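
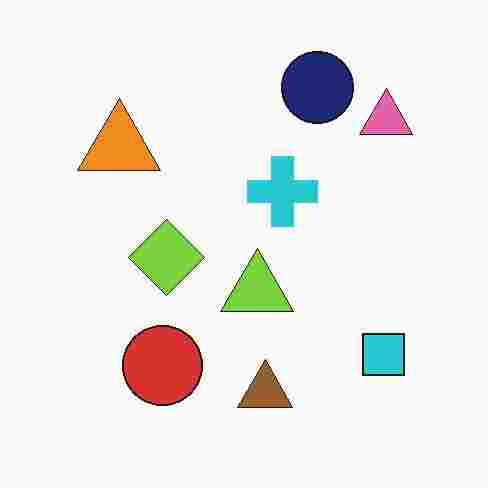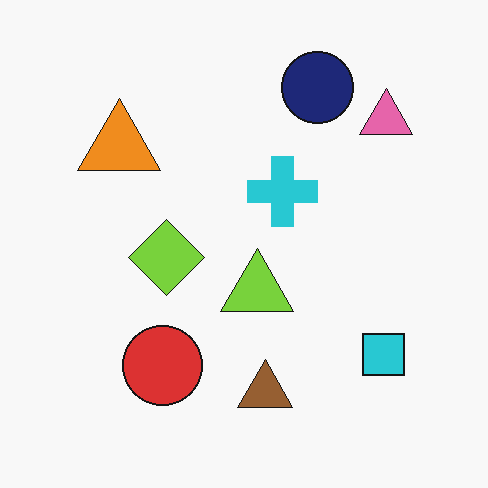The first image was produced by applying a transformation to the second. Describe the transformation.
The image was degraded with heavy JPEG compression.

Blocky 8×8 compression artifacts appear around shape edges and the flat background shows ringing — characteristic JPEG degradation.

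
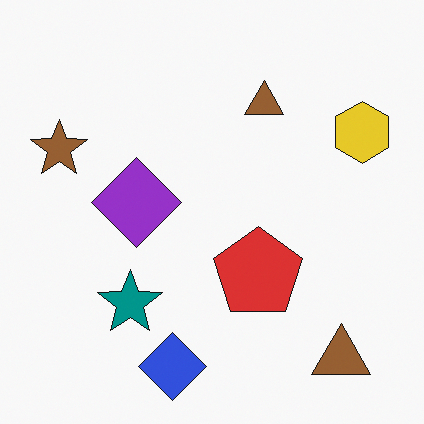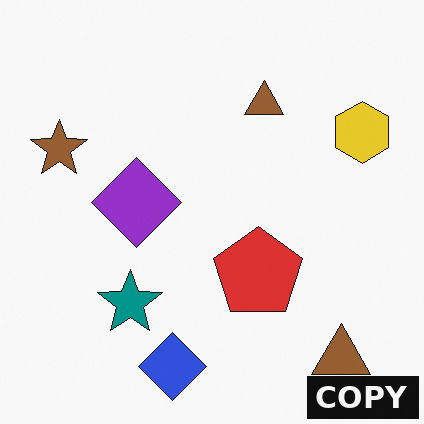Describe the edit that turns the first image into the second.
This is the original image watermarked with the text "COPY" in the lower-right corner.

A dark label reading "COPY" appears in the lower-right corner.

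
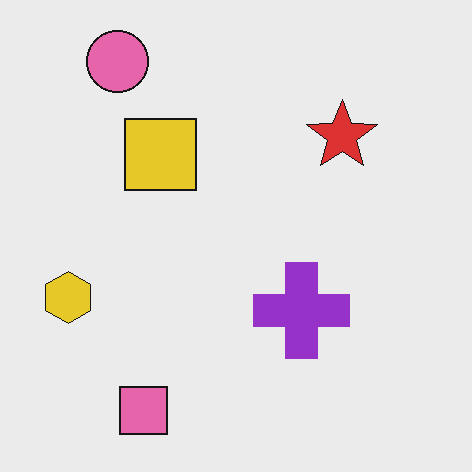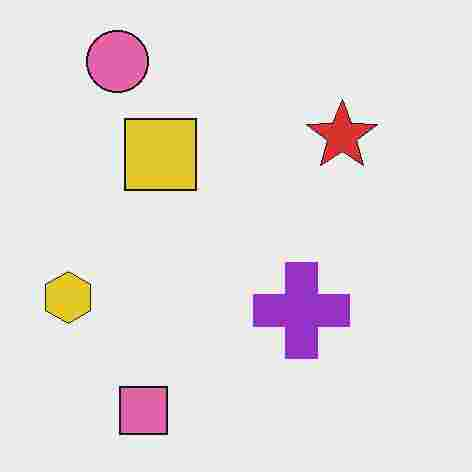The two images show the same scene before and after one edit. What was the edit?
It was heavily JPEG-compressed with obvious blocking artifacts.

Blocky 8×8 compression artifacts appear around shape edges and the flat background shows ringing — characteristic JPEG degradation.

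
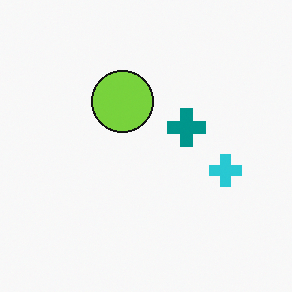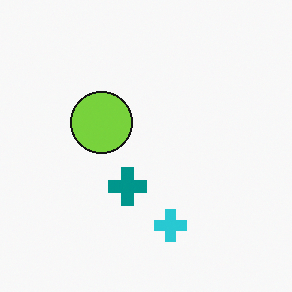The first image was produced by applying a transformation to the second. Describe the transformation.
It was transposed (reflected across the top-left ↔ bottom-right diagonal).

Shapes have swapped their row and column positions — what was in the top-right is now in the bottom-left — a diagonal reflection.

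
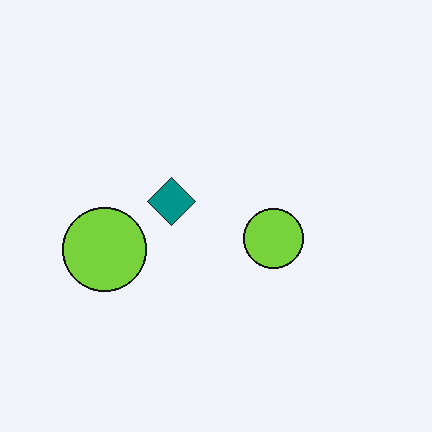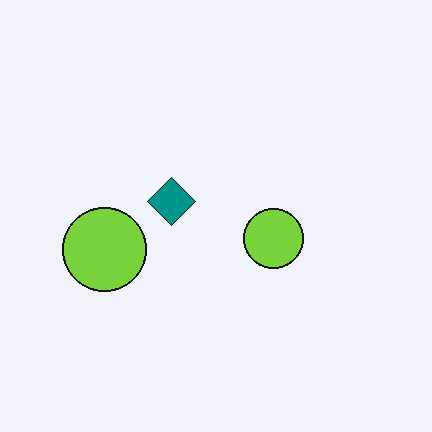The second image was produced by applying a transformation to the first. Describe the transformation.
This is the original image JPEG-compressed with visible artifacts.

Blocky 8×8 compression artifacts appear around shape edges and the flat background shows ringing — characteristic JPEG degradation.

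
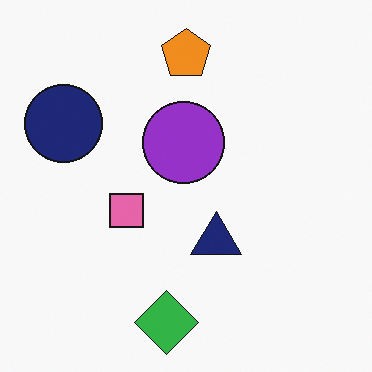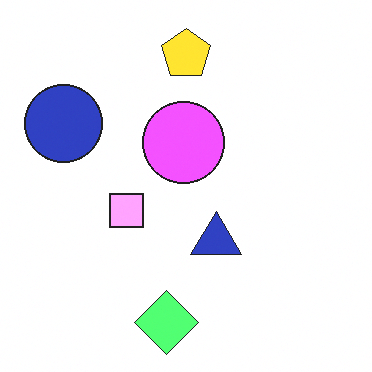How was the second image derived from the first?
The transformation is: noticeably brightened.

Every pixel — background and shapes alike — is uniformly brightened.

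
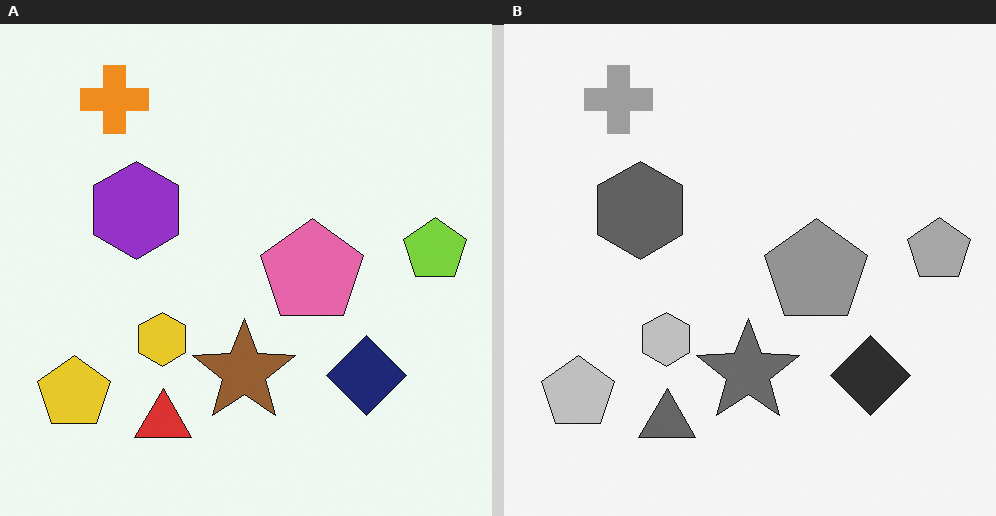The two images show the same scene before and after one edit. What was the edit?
This is the original image converted to grayscale.

All color is removed — every shape is now a shade of grey.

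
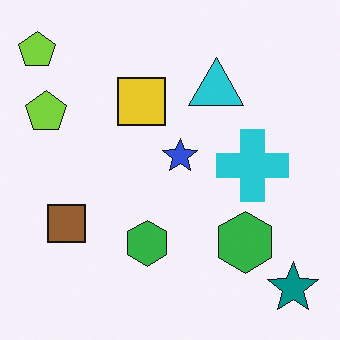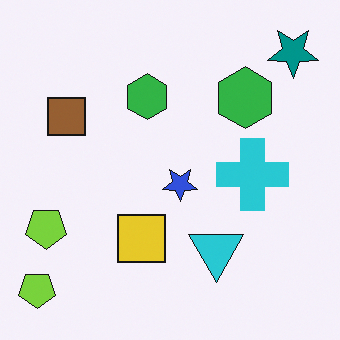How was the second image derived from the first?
The transformation is: flipped vertically (top ↔ bottom).

The teal star is in the bottom-right of the first image and the top-right of the second — shapes on opposite sides of the horizontal midline have swapped in a mirror flip.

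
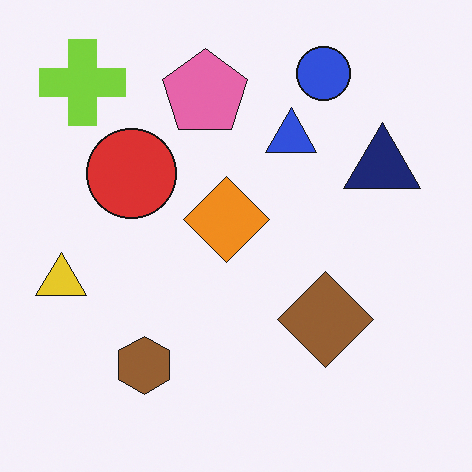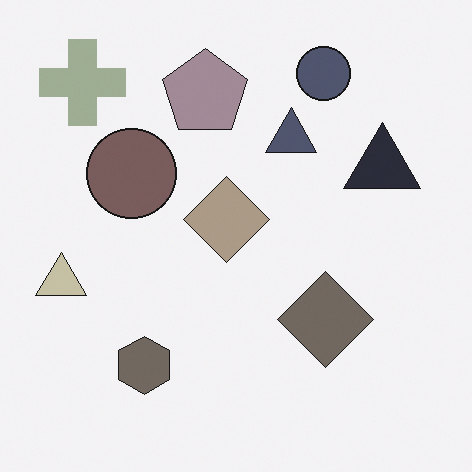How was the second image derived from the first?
The transformation is: heavily desaturated.

All colors are more muted and greyish — a global saturation change.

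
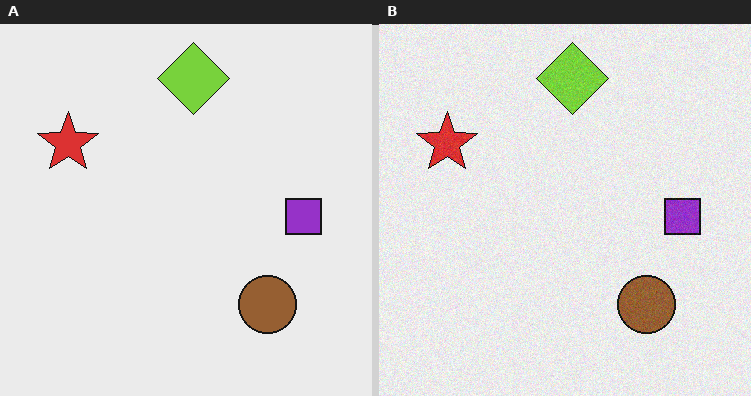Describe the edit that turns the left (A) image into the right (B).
This is the original image degraded with a light layer of grain.

Random speckle covers the whole image, including the flat background.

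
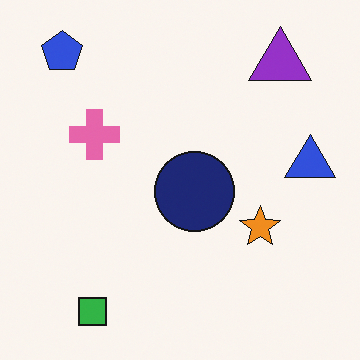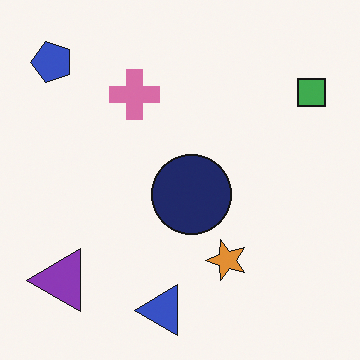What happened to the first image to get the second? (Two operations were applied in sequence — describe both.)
It was slightly desaturated, then transposed (reflected across the top-left ↔ bottom-right diagonal).

All colors are more muted and greyish — a global saturation change. Shapes have swapped their row and column positions — what was in the top-right is now in the bottom-left — a diagonal reflection.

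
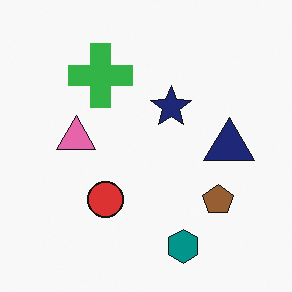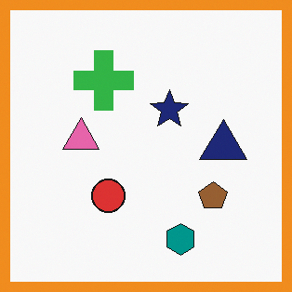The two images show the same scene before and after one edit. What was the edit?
It was framed with a orange border.

A solid orange frame runs around the edge of the second image, with the content slightly shrunk inside it.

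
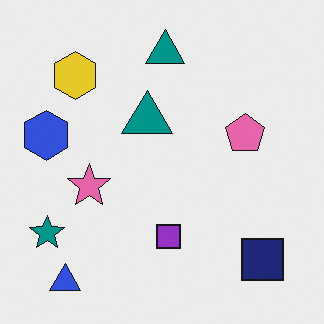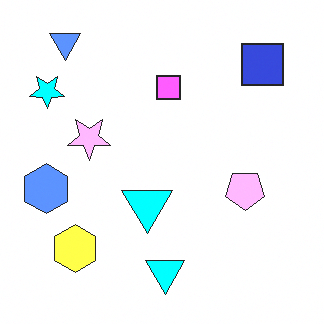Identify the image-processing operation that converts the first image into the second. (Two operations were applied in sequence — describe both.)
The image was noticeably brightened, then flipped vertically (top ↔ bottom).

Every pixel — background and shapes alike — is uniformly brightened. The blue triangle is in the bottom-left of the first image and the top-left of the second — shapes on opposite sides of the horizontal midline have swapped in a mirror flip.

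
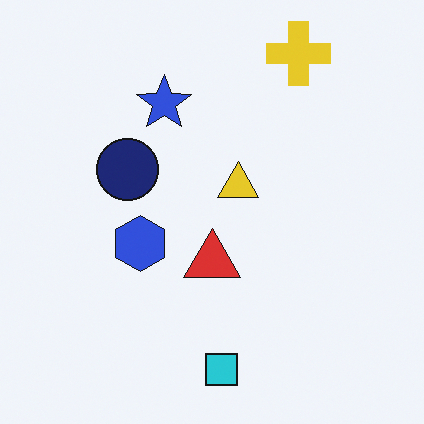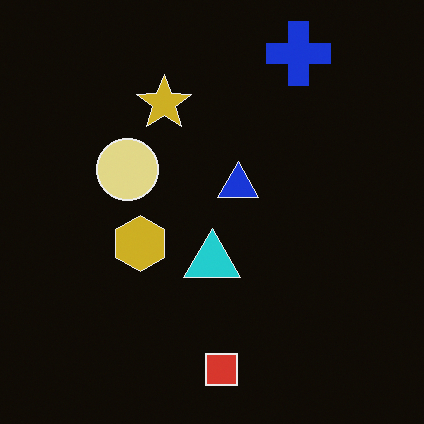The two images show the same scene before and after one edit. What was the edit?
Color-inverted (negative).

The light background has become dark and every shape's color is its complement — a photographic negative.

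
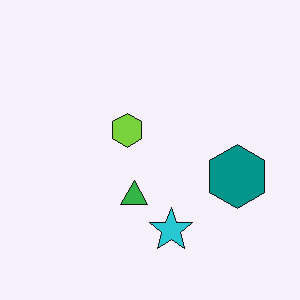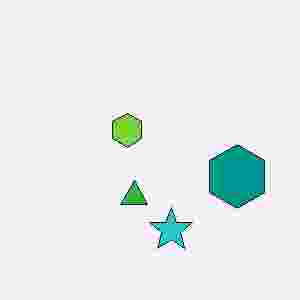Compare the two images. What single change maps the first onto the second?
The transformation is: degraded with heavy JPEG compression.

Blocky 8×8 compression artifacts appear around shape edges and the flat background shows ringing — characteristic JPEG degradation.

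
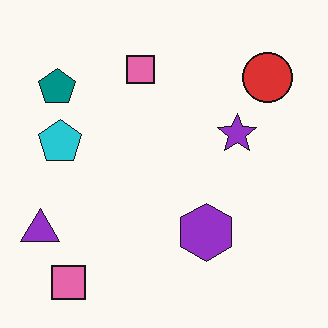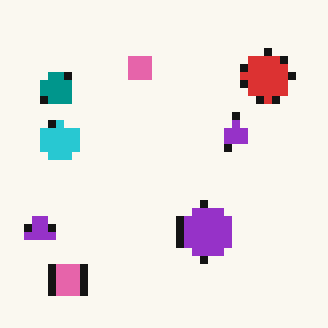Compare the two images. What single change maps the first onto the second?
The second image is the first moderately pixelated.

Shapes are reduced to large square blocks; fine edges and outlines are lost — a downscale-then-upscale (mosaic) effect.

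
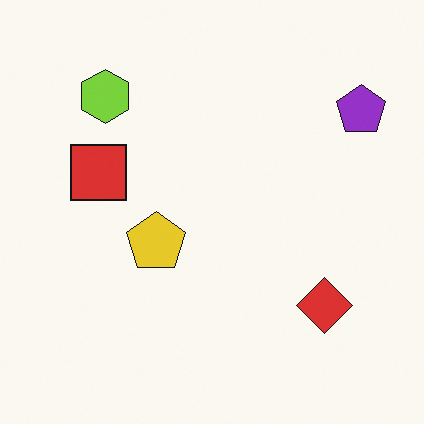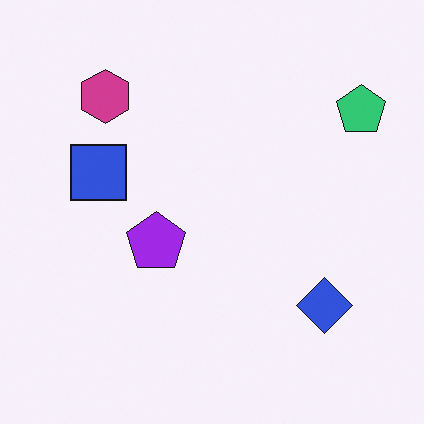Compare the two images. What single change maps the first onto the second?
The image was hue-shifted through roughly half the color wheel.

Every shape's color has rotated by the same amount around the hue wheel — a uniform hue shift.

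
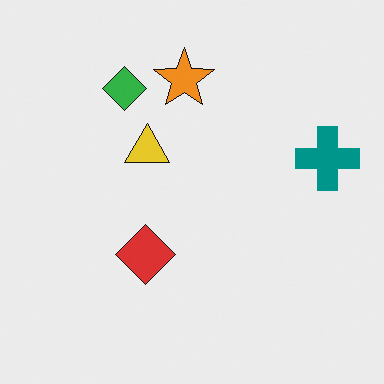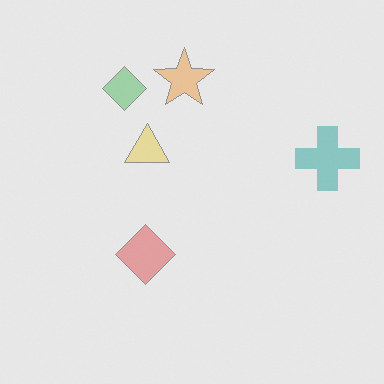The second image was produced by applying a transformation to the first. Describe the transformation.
This is the original image given much lower contrast.

Tones are pushed toward mid-grey across the whole image — a global contrast change.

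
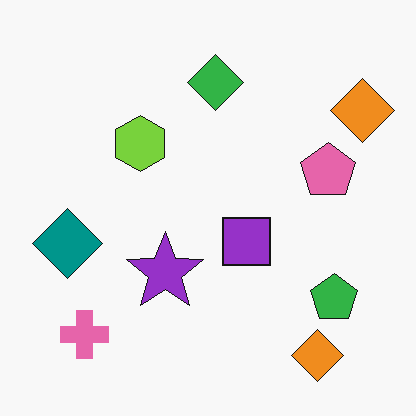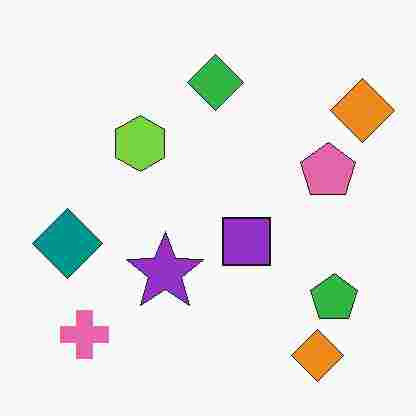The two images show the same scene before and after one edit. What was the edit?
The transformation is: degraded with heavy JPEG compression.

Blocky 8×8 compression artifacts appear around shape edges and the flat background shows ringing — characteristic JPEG degradation.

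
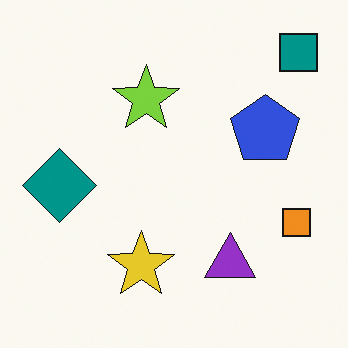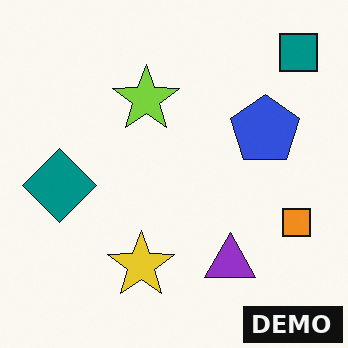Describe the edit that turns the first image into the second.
Watermarked with the text "DEMO" in the lower-right corner.

A dark label reading "DEMO" appears in the lower-right corner.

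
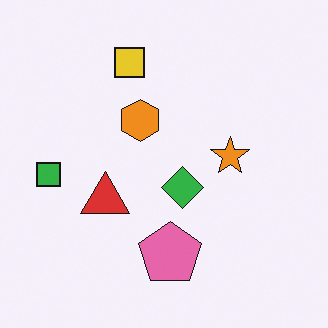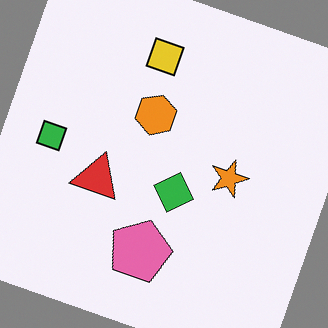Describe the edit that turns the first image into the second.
The image was rotated clockwise by a moderate amount.

Every shape is tilted by the same angle and the image corners show triangular fill wedges — a whole-image rotation by a non-right angle.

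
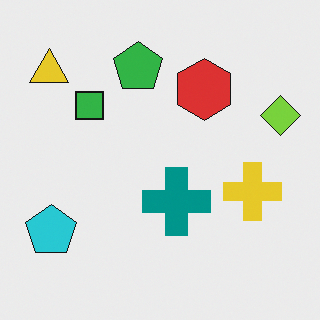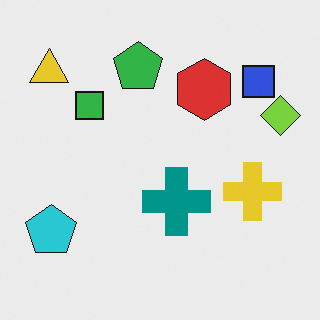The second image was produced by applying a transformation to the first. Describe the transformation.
Overlaid with an additional blue square.

A blue square appears in the second image that is absent from the first.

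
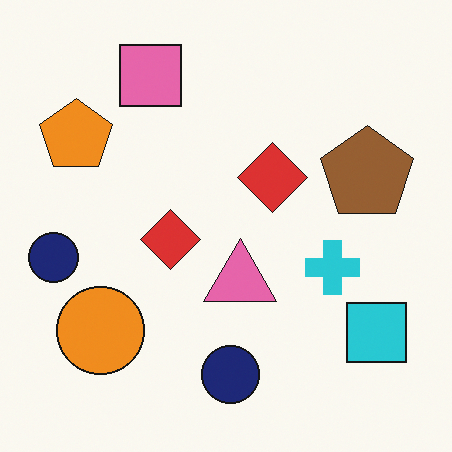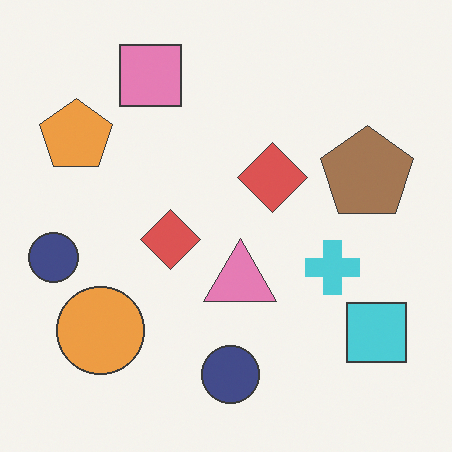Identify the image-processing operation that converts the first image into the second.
It was given slightly reduced contrast.

Tones are pushed toward mid-grey across the whole image — a global contrast change.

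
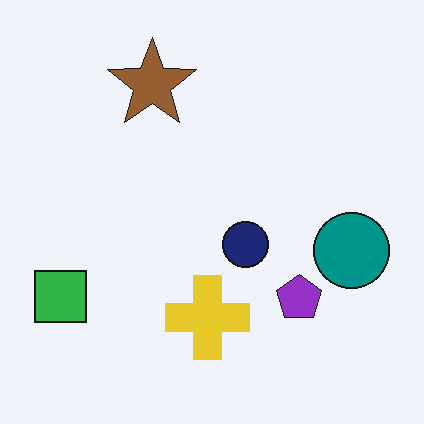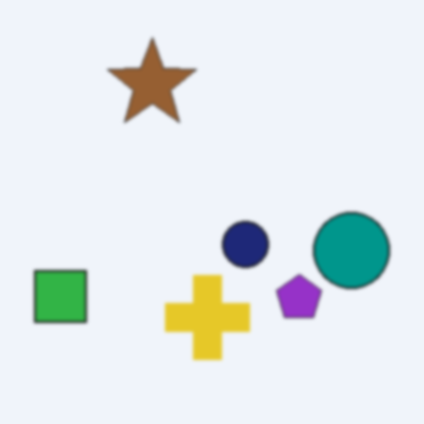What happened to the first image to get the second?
It was lightly blurred.

Shape edges and outlines are uniformly softened across the whole image.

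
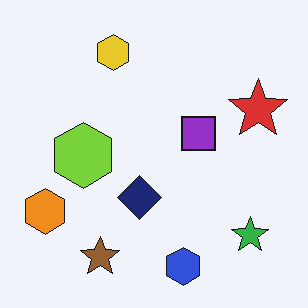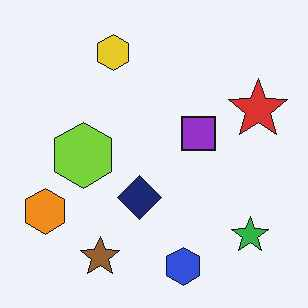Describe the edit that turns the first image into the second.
JPEG-compressed with visible artifacts.

Blocky 8×8 compression artifacts appear around shape edges and the flat background shows ringing — characteristic JPEG degradation.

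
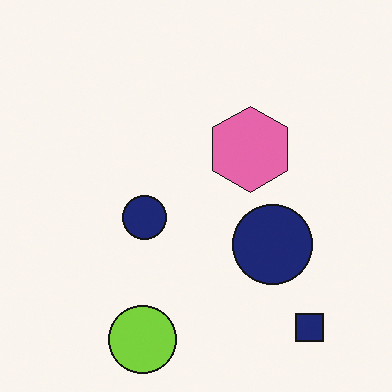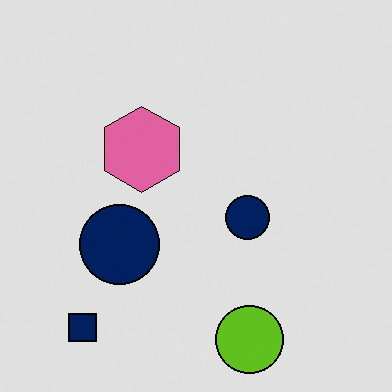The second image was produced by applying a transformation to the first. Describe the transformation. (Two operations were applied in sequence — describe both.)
Flipped horizontally (left ↔ right), then moderately posterized.

The navy square is in the bottom-right of the first image and the bottom-left of the second — shapes on opposite sides of the vertical midline have swapped in a mirror flip. Each flat color has snapped to a coarser quantized level — most visibly, the near-white background has dropped to a flat grey.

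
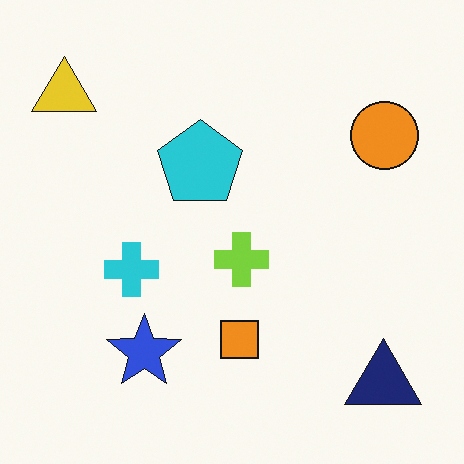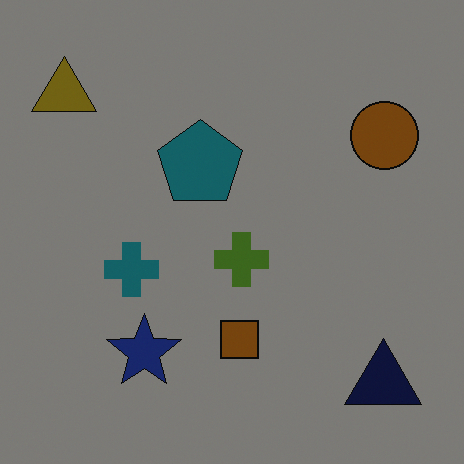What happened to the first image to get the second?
The transformation is: noticeably darkened.

Every pixel — background and shapes alike — is uniformly darkened.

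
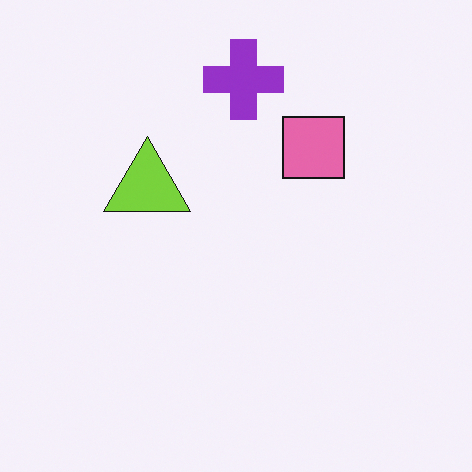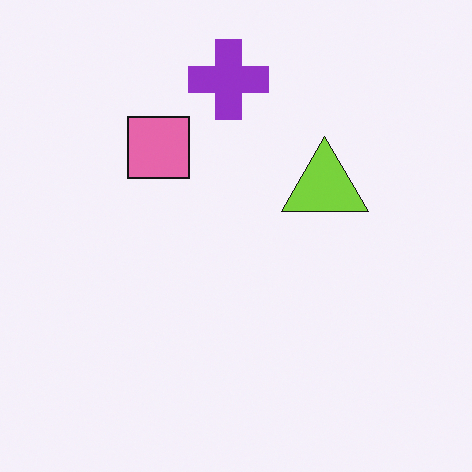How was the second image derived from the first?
The image was flipped horizontally (left ↔ right).

The lime triangle is in the left of the first image and the right of the second — shapes on opposite sides of the vertical midline have swapped in a mirror flip.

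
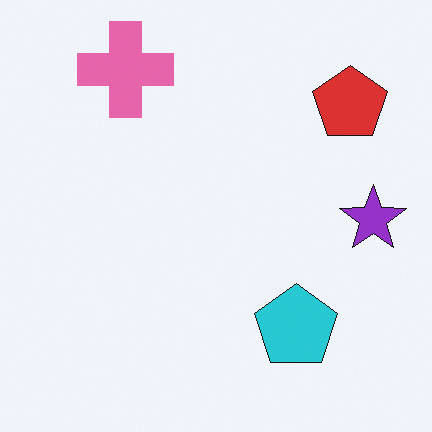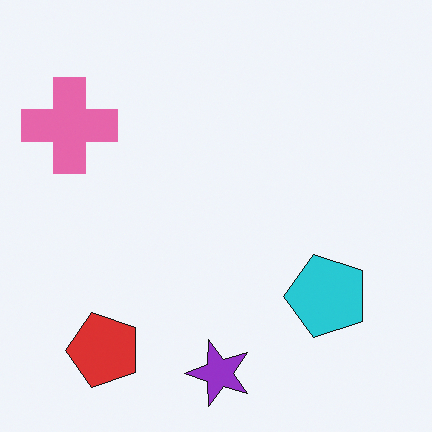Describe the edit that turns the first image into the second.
It was transposed (reflected across the top-left ↔ bottom-right diagonal).

Shapes have swapped their row and column positions — what was in the top-right is now in the bottom-left — a diagonal reflection.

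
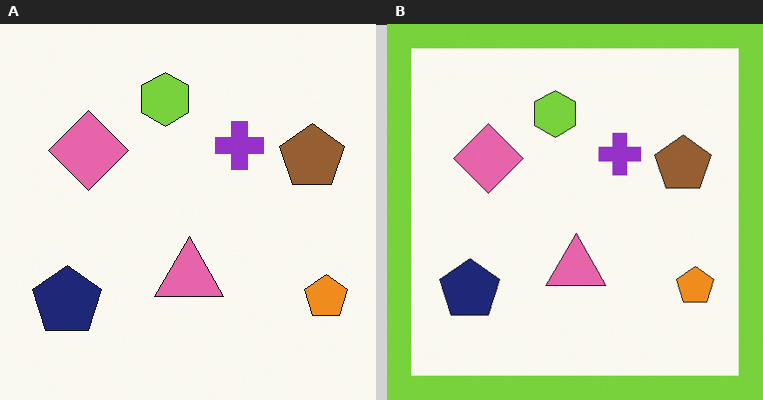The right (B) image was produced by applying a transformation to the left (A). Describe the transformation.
The image was framed with a lime border.

A solid lime frame runs around the edge of the right (B) image, with the content slightly shrunk inside it.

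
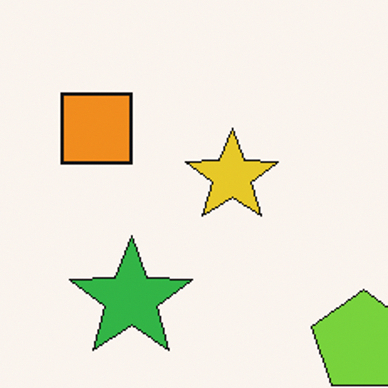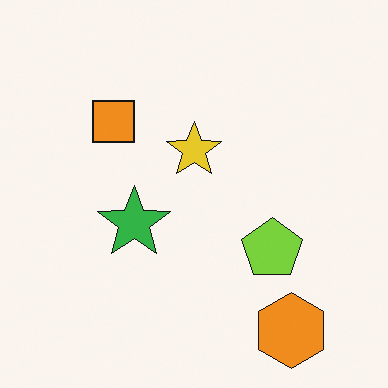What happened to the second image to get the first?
Cropped to a noticeably smaller region and rescaled.

The visible shapes are larger and the field of view is narrower; shapes near the original edges may be partly or wholly outside the frame — a crop-and-rescale.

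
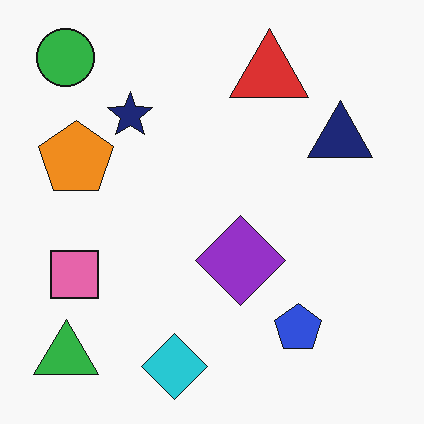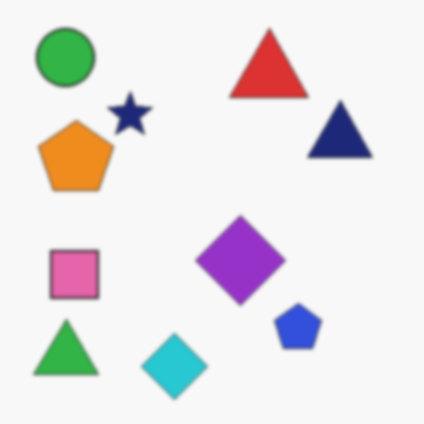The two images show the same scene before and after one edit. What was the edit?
The transformation is: slightly softened.

Shape edges and outlines are uniformly softened across the whole image.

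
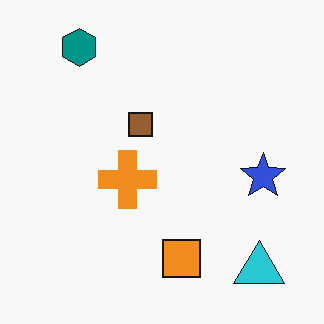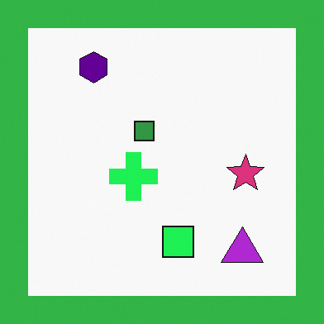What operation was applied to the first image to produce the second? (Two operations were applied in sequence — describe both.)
The transformation is: hue-shifted noticeably, then framed with a green border.

Every shape's color has rotated by the same amount around the hue wheel — a uniform hue shift. A solid green frame runs around the edge of the second image, with the content slightly shrunk inside it.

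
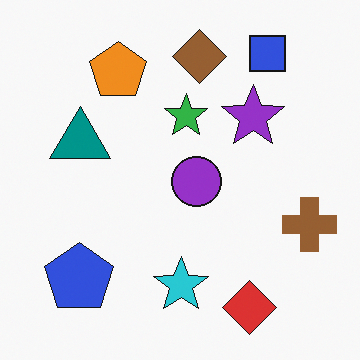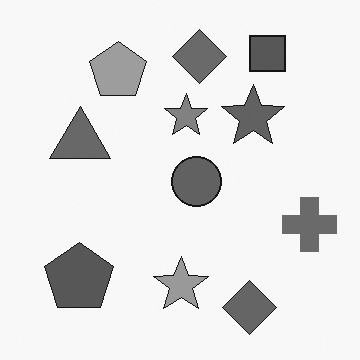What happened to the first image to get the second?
This is the original image converted to grayscale.

All color is removed — every shape is now a shade of grey.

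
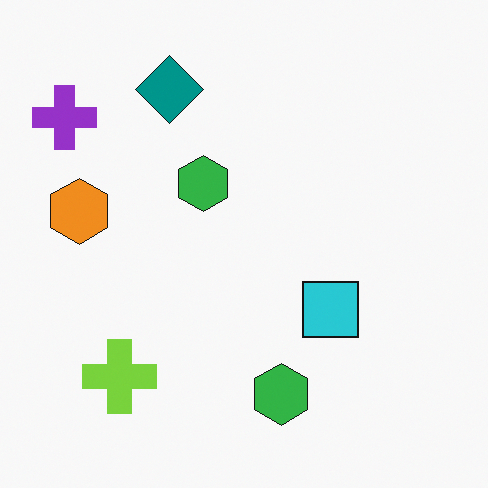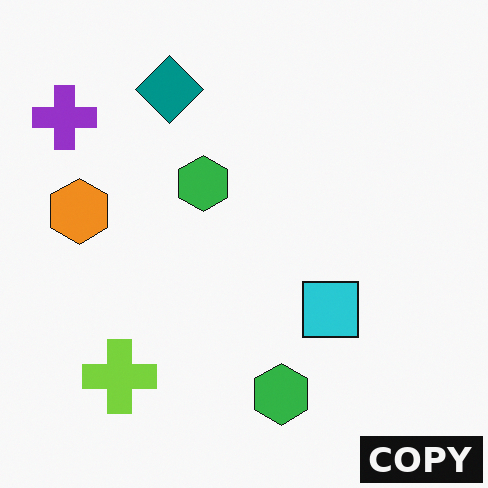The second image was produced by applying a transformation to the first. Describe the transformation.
It was watermarked with the text "COPY" in the lower-right corner.

A dark label reading "COPY" appears in the lower-right corner.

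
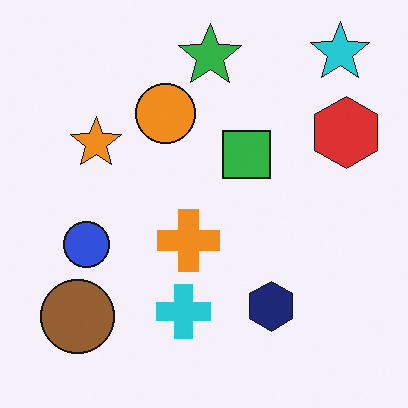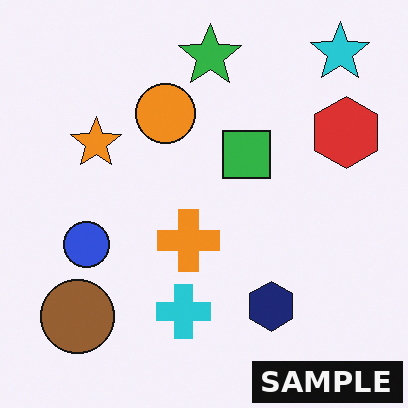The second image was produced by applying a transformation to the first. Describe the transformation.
It was watermarked with the text "SAMPLE" in the lower-right corner.

A dark label reading "SAMPLE" appears in the lower-right corner.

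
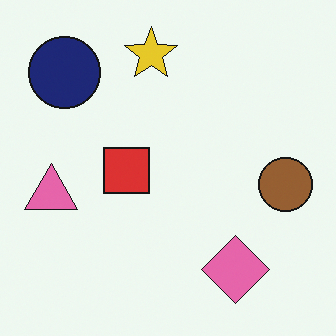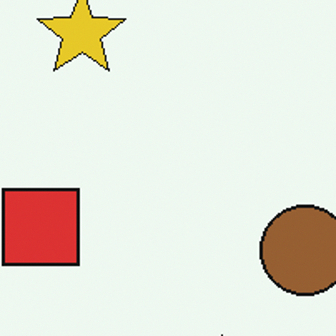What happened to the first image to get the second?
The image was cropped to a noticeably smaller region and rescaled.

The visible shapes are larger and the field of view is narrower; shapes near the original edges may be partly or wholly outside the frame — a crop-and-rescale.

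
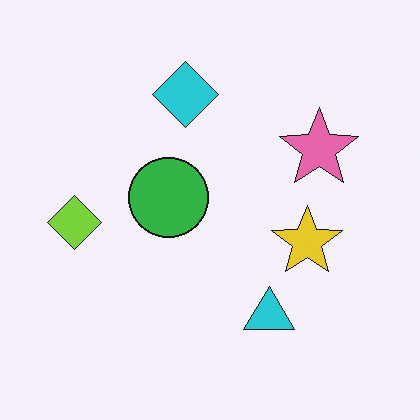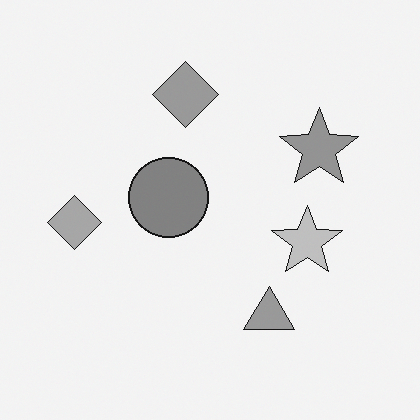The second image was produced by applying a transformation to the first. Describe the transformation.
This is the original image converted to grayscale.

All color is removed — every shape is now a shade of grey.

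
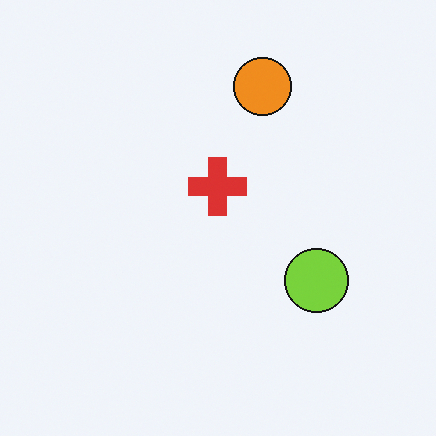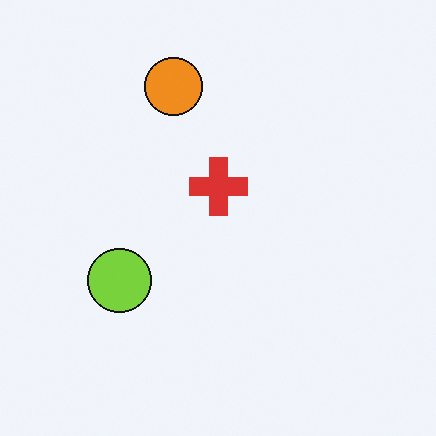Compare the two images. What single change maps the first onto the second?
The image was flipped horizontally (left ↔ right).

The lime circle is in the right of the first image and the left of the second — shapes on opposite sides of the vertical midline have swapped in a mirror flip.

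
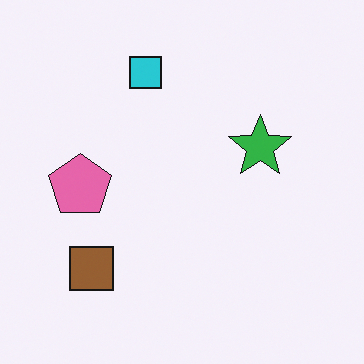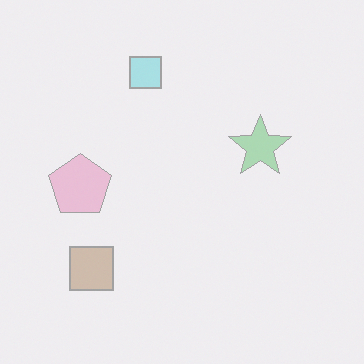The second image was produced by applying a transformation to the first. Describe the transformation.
The second image is the first given much lower contrast.

Tones are pushed toward mid-grey across the whole image — a global contrast change.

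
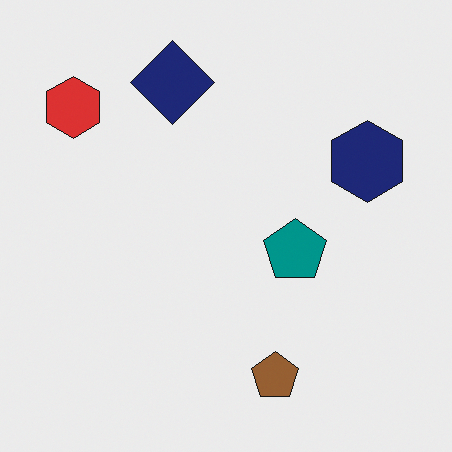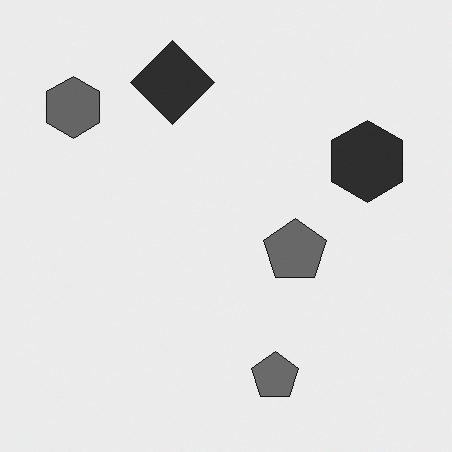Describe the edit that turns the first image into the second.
It was converted to grayscale.

All color is removed — every shape is now a shade of grey.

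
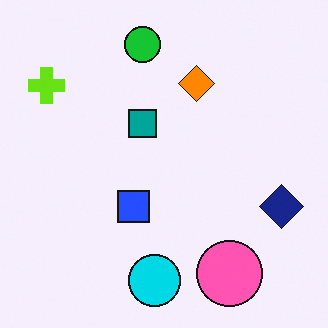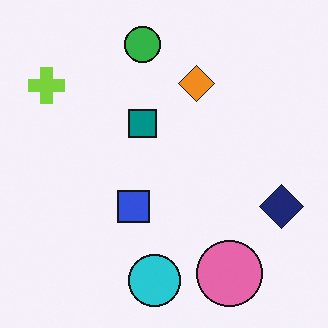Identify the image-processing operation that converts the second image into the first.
The first image is the second slightly oversaturated.

All colors are more vivid — a global saturation change.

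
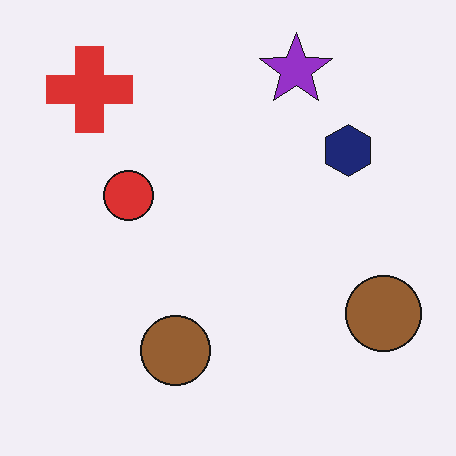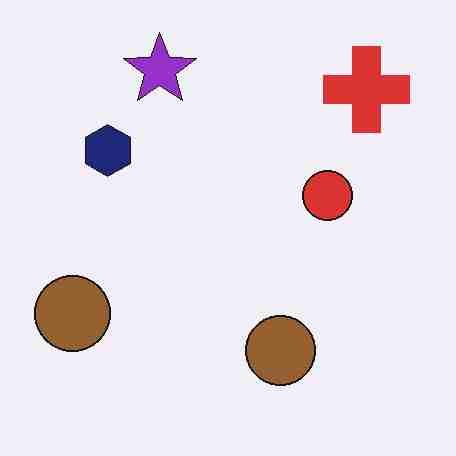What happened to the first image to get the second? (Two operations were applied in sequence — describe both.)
The second image is the first flipped horizontally (left ↔ right), then heavily JPEG-compressed with obvious blocking artifacts.

The red cross is in the top-left of the first image and the top-right of the second — shapes on opposite sides of the vertical midline have swapped in a mirror flip. Blocky 8×8 compression artifacts appear around shape edges and the flat background shows ringing — characteristic JPEG degradation.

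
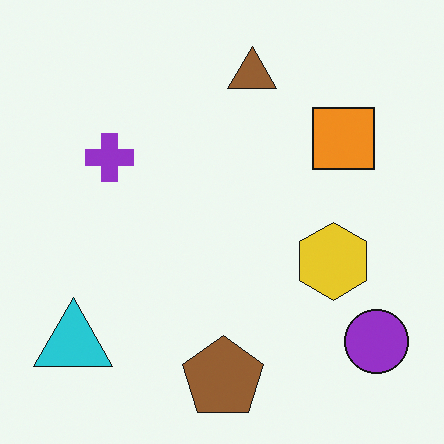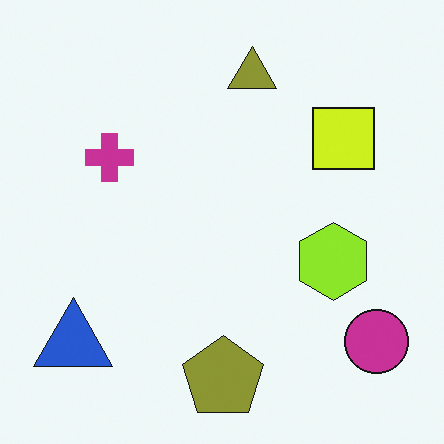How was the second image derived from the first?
This is the original image hue-shifted slightly.

Every shape's color has rotated by the same amount around the hue wheel — a uniform hue shift.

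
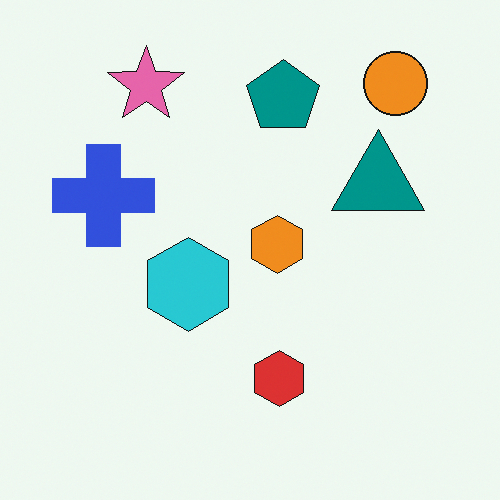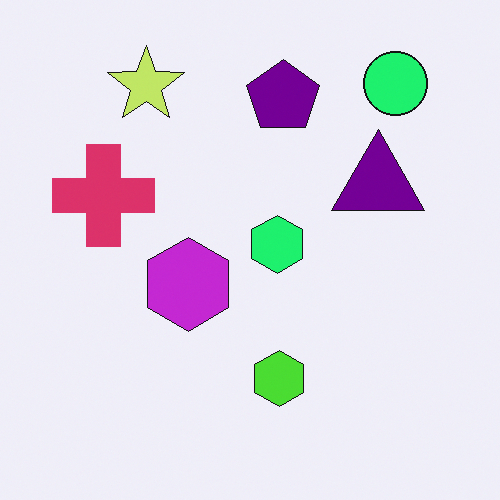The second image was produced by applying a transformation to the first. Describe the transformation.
Hue-shifted by a moderate amount.

Every shape's color has rotated by the same amount around the hue wheel — a uniform hue shift.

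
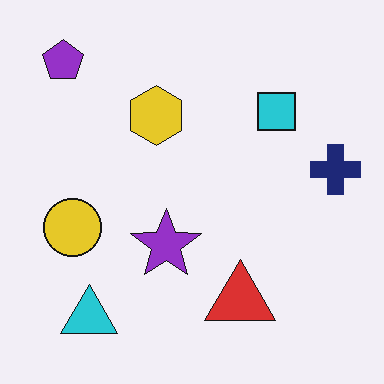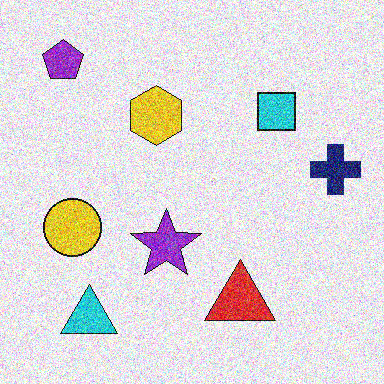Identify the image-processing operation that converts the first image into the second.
It was degraded with strong gaussian noise.

Random speckle covers the whole image, including the flat background.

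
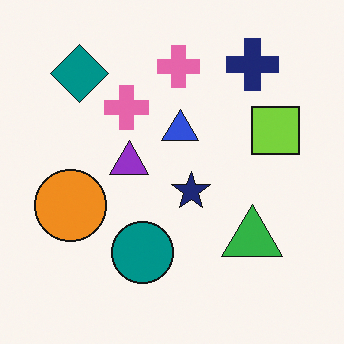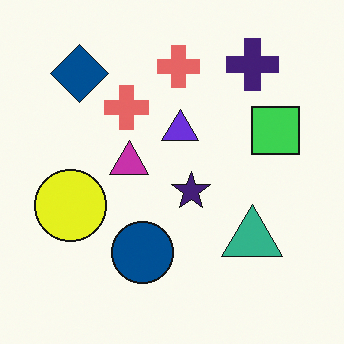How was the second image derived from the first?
The image was hue-shifted slightly.

Every shape's color has rotated by the same amount around the hue wheel — a uniform hue shift.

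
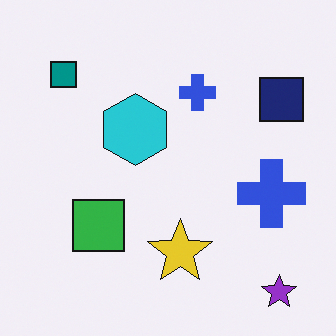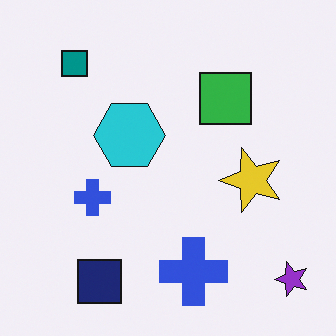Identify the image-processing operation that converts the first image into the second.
This is the original image transposed (reflected across the top-left ↔ bottom-right diagonal).

Shapes have swapped their row and column positions — what was in the top-right is now in the bottom-left — a diagonal reflection.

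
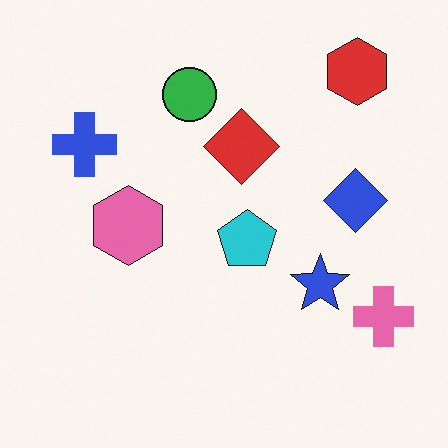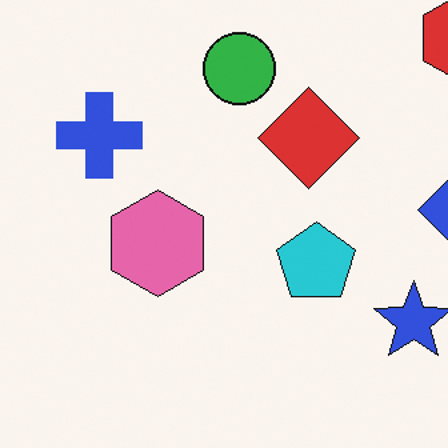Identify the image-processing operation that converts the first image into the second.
This is the original image cropped slightly and scaled back up.

The visible shapes are larger and the field of view is narrower; shapes near the original edges may be partly or wholly outside the frame — a crop-and-rescale.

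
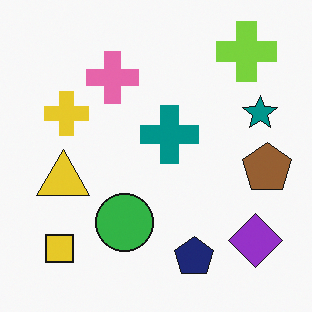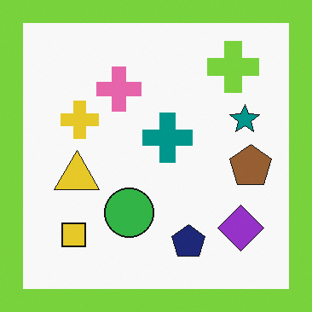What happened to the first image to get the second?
The transformation is: framed with a lime border.

A solid lime frame runs around the edge of the second image, with the content slightly shrunk inside it.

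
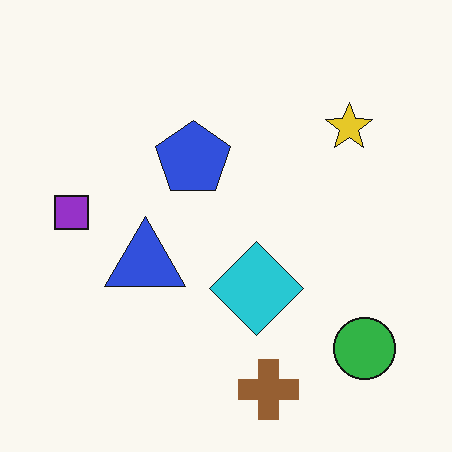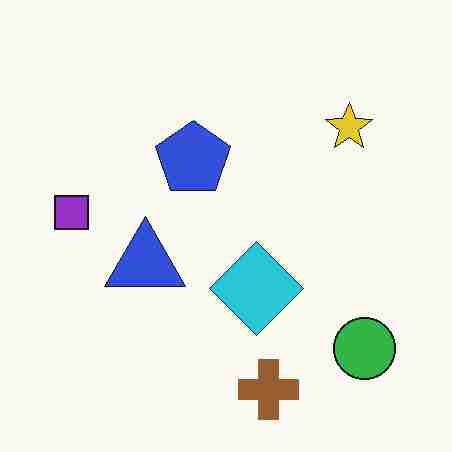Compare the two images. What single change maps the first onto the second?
It was degraded with heavy JPEG compression.

Blocky 8×8 compression artifacts appear around shape edges and the flat background shows ringing — characteristic JPEG degradation.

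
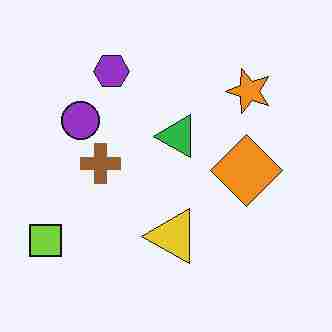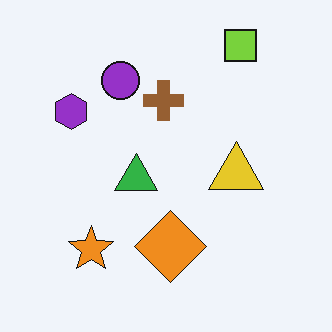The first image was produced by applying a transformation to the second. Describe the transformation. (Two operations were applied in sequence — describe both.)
This is the original image transposed (reflected across the top-left ↔ bottom-right diagonal), then heavily JPEG-compressed with obvious blocking artifacts.

Shapes have swapped their row and column positions — what was in the top-right is now in the bottom-left — a diagonal reflection. Blocky 8×8 compression artifacts appear around shape edges and the flat background shows ringing — characteristic JPEG degradation.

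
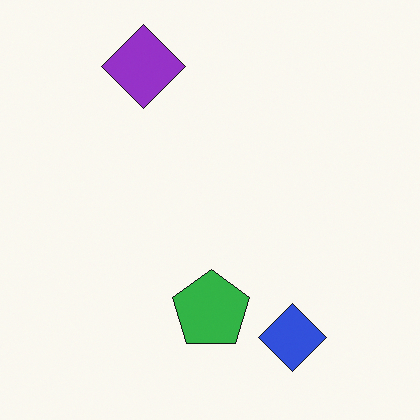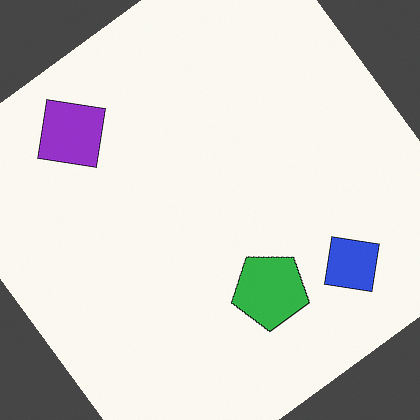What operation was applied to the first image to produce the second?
The second image is the first rotated counter-clockwise by a large amount — several tens of degrees.

Every shape is tilted by the same angle and the image corners show triangular fill wedges — a whole-image rotation by a non-right angle.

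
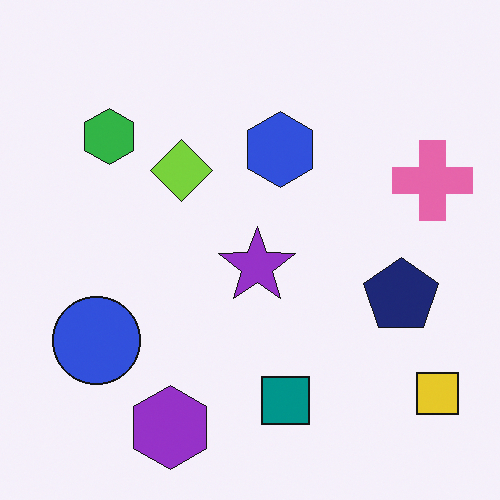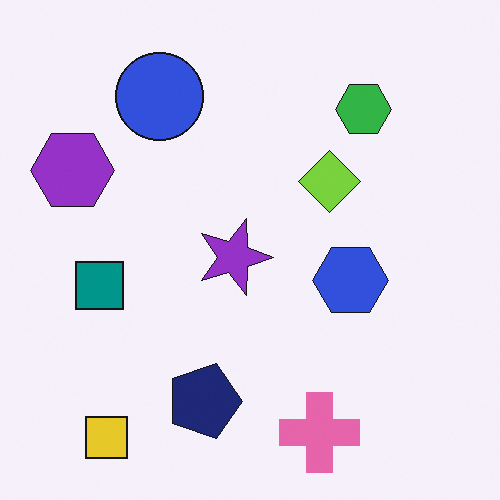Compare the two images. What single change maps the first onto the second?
The image was rotated 90° clockwise.

The yellow square sits in the bottom-right of the first image and the bottom-left of the second — consistent with a whole-image 90° clockwise rotation.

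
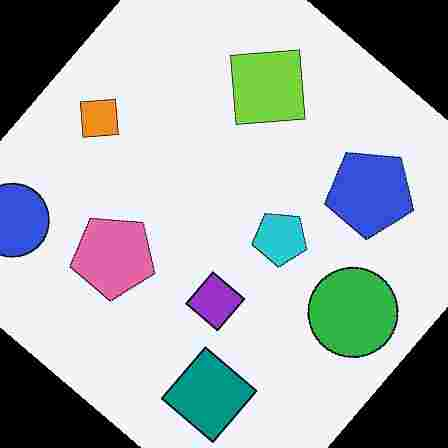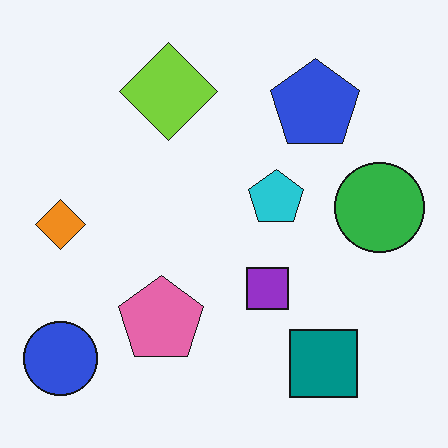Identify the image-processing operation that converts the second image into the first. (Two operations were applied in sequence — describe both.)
Rotated clockwise by a large amount — several tens of degrees, then degraded with heavy JPEG compression.

Every shape is tilted by the same angle and the image corners show triangular fill wedges — a whole-image rotation by a non-right angle. Blocky 8×8 compression artifacts appear around shape edges and the flat background shows ringing — characteristic JPEG degradation.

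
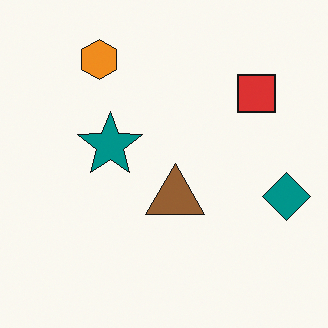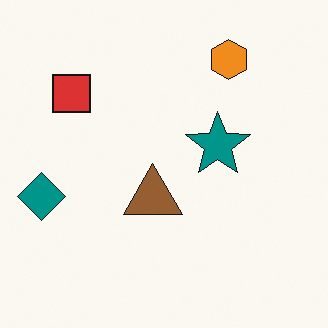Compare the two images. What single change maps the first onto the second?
Flipped horizontally (left ↔ right).

The teal diamond is in the right of the first image and the left of the second — shapes on opposite sides of the vertical midline have swapped in a mirror flip.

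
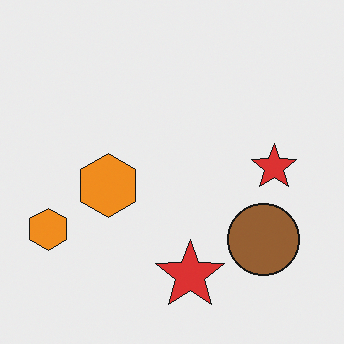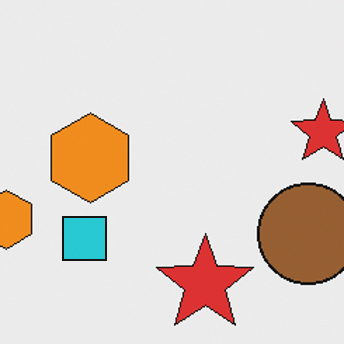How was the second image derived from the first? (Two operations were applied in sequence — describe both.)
The image was cropped slightly and scaled back up, then overlaid with an additional cyan square.

The visible shapes are larger and the field of view is narrower; shapes near the original edges may be partly or wholly outside the frame — a crop-and-rescale. A cyan square appears in the second image that is absent from the first.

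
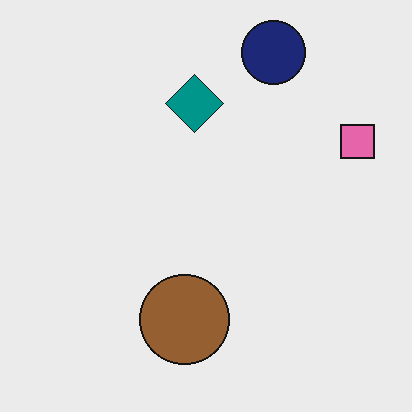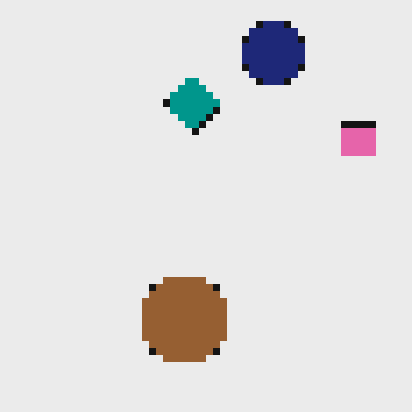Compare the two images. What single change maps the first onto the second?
The transformation is: moderately pixelated.

Shapes are reduced to large square blocks; fine edges and outlines are lost — a downscale-then-upscale (mosaic) effect.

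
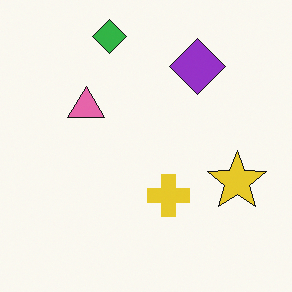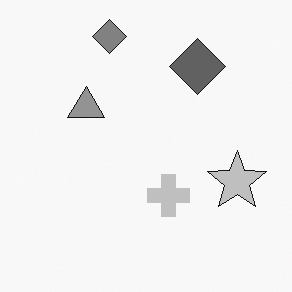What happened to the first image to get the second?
Converted to grayscale.

All color is removed — every shape is now a shade of grey.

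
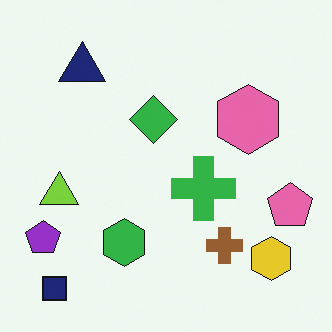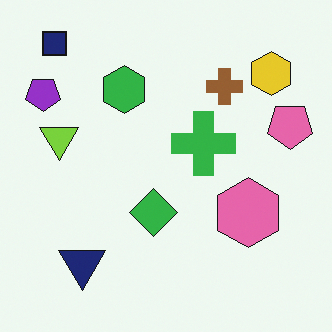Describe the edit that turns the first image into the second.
It was flipped vertically (top ↔ bottom).

The navy square is in the bottom-left of the first image and the top-left of the second — shapes on opposite sides of the horizontal midline have swapped in a mirror flip.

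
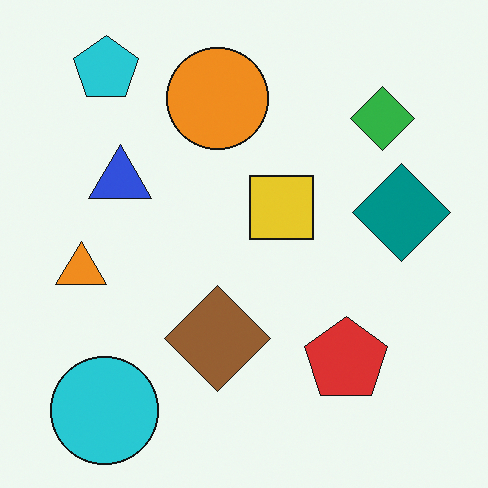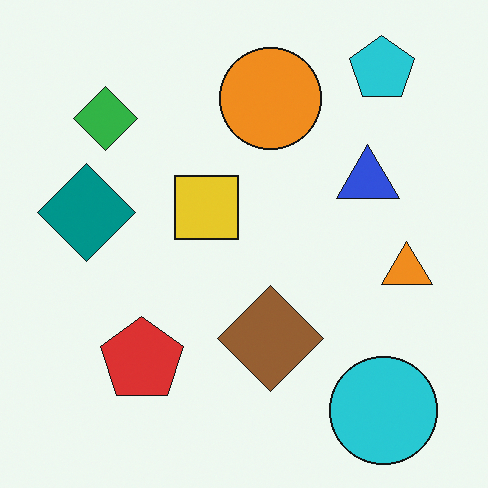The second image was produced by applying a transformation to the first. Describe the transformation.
Flipped horizontally (left ↔ right).

The orange triangle is in the left of the first image and the right of the second — shapes on opposite sides of the vertical midline have swapped in a mirror flip.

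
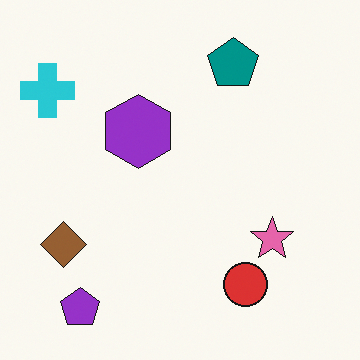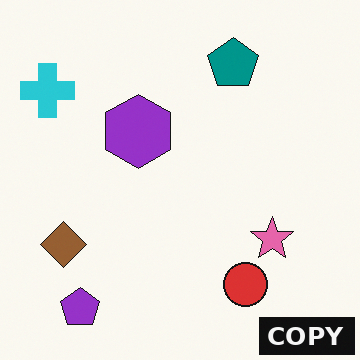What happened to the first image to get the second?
It was watermarked with the text "COPY" in the lower-right corner.

A dark label reading "COPY" appears in the lower-right corner.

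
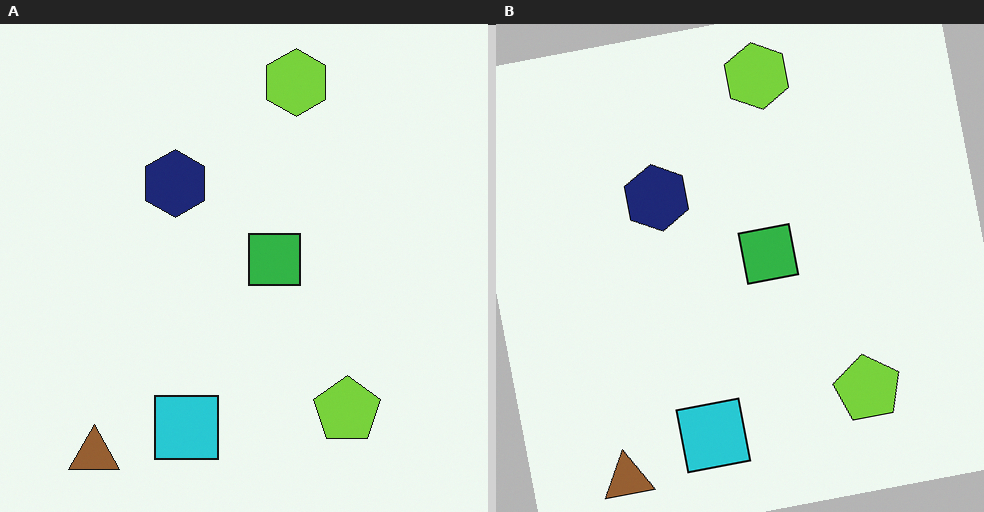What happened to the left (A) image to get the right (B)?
Rotated counter-clockwise by a few degrees.

Every shape is tilted by the same angle and the image corners show triangular fill wedges — a whole-image rotation by a non-right angle.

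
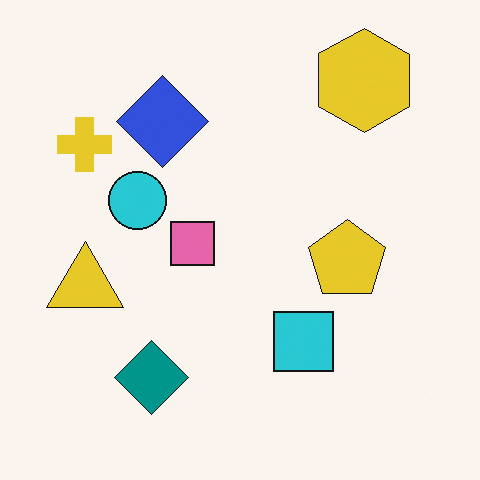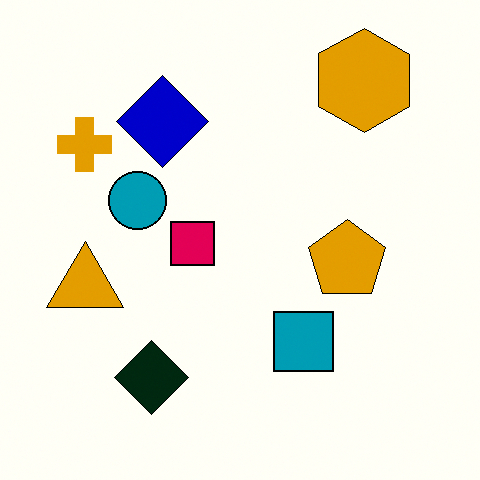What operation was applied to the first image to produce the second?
Boosted in contrast.

Tones are pushed away from mid-grey across the whole image — a global contrast change.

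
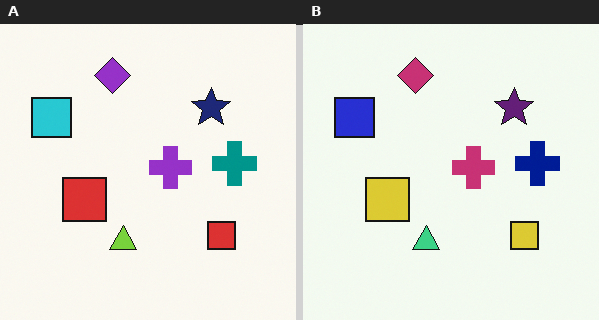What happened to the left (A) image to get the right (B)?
It was hue-shifted slightly.

Every shape's color has rotated by the same amount around the hue wheel — a uniform hue shift.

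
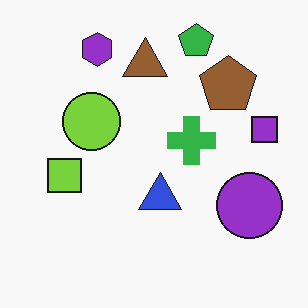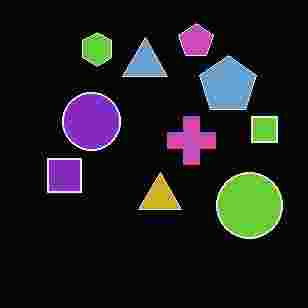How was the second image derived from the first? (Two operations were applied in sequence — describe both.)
The transformation is: color-inverted (negative), then heavily JPEG-compressed with obvious blocking artifacts.

The light background has become dark and every shape's color is its complement — a photographic negative. Blocky 8×8 compression artifacts appear around shape edges and the flat background shows ringing — characteristic JPEG degradation.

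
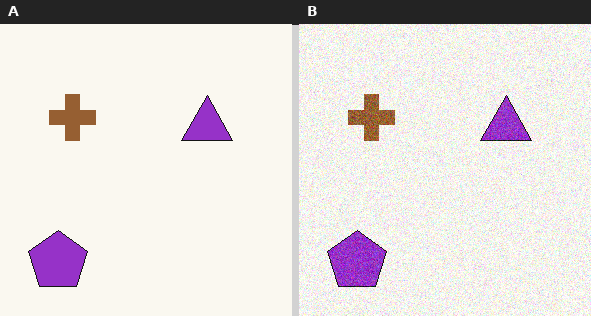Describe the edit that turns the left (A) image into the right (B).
The image was degraded with visible gaussian noise.

Random speckle covers the whole image, including the flat background.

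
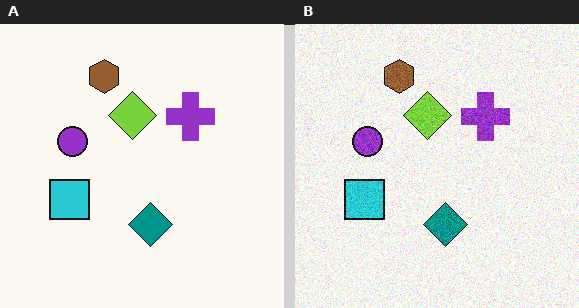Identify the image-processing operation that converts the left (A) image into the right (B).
The transformation is: degraded with visible gaussian noise.

Random speckle covers the whole image, including the flat background.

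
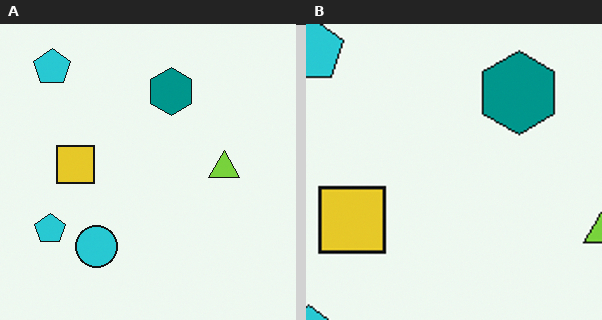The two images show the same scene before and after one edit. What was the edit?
The image was cropped tightly and scaled back up.

The visible shapes are larger and the field of view is narrower; shapes near the original edges may be partly or wholly outside the frame — a crop-and-rescale.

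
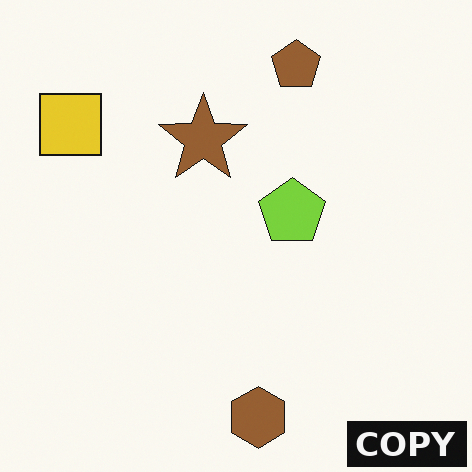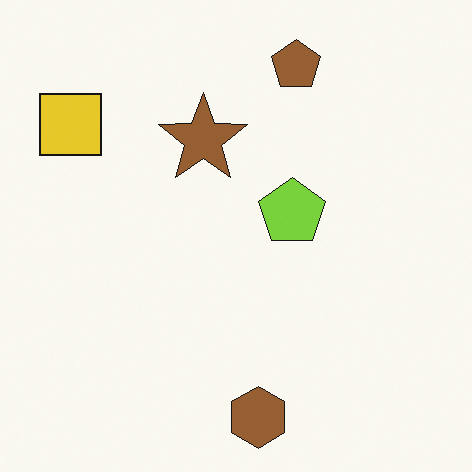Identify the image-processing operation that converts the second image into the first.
It was watermarked with the text "COPY" in the lower-right corner.

A dark label reading "COPY" appears in the lower-right corner.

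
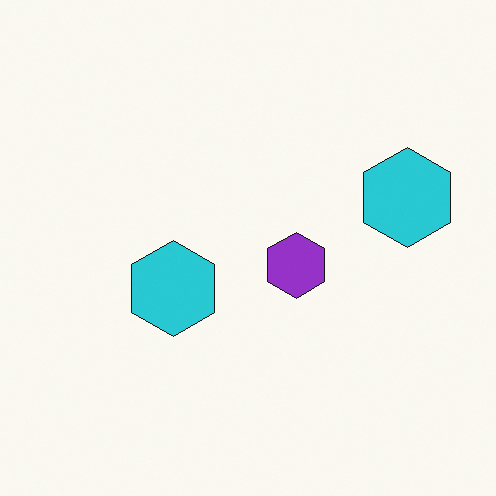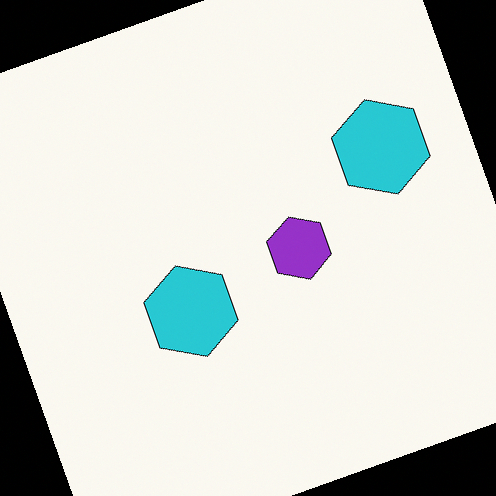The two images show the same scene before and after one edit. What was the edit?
The transformation is: rotated counter-clockwise by a moderate amount.

Every shape is tilted by the same angle and the image corners show triangular fill wedges — a whole-image rotation by a non-right angle.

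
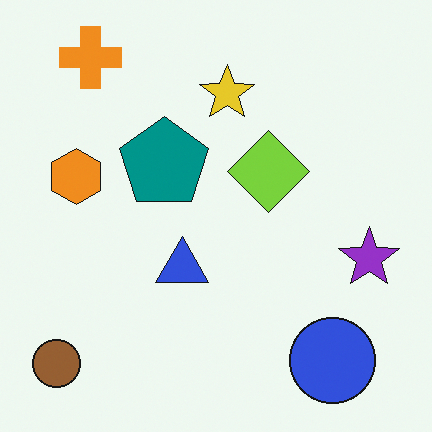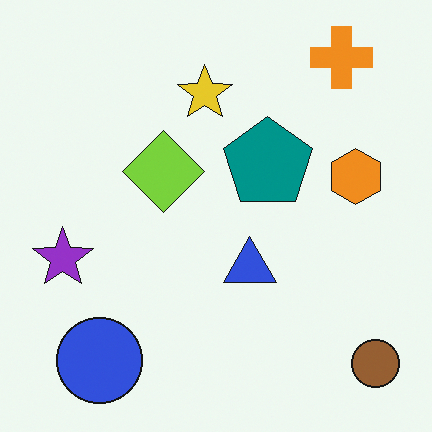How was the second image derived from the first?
It was flipped horizontally (left ↔ right).

The brown circle is in the bottom-left of the first image and the bottom-right of the second — shapes on opposite sides of the vertical midline have swapped in a mirror flip.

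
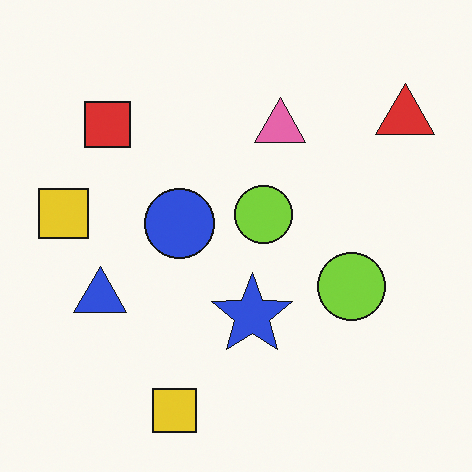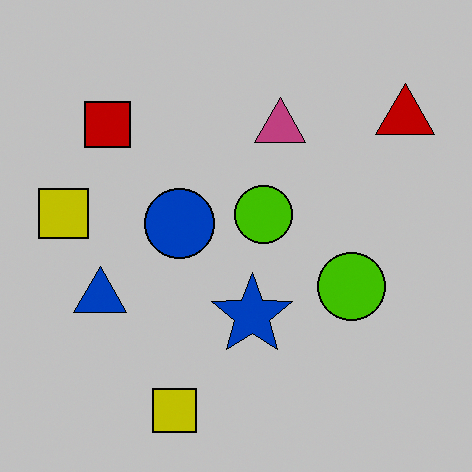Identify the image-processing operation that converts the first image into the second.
The image was aggressively posterized.

Each flat color has snapped to a coarser quantized level — most visibly, the near-white background has dropped to a flat grey.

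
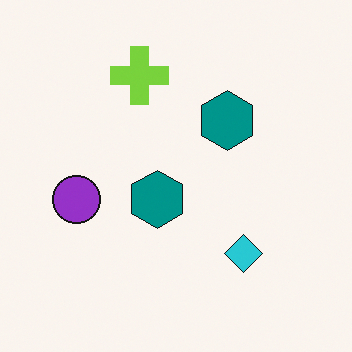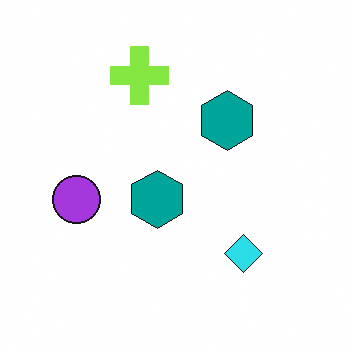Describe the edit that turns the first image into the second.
The transformation is: brightened a little.

Every pixel — background and shapes alike — is uniformly brightened.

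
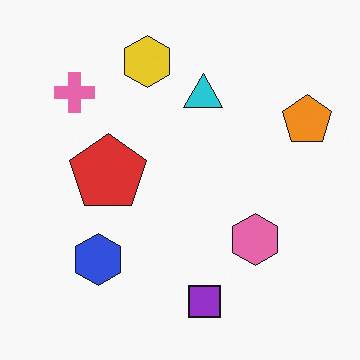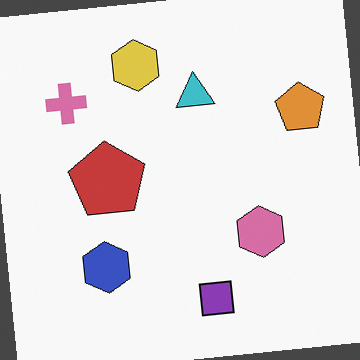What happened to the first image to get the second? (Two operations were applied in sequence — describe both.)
The second image is the first slightly desaturated, then rotated counter-clockwise by a few degrees.

All colors are more muted and greyish — a global saturation change. Every shape is tilted by the same angle and the image corners show triangular fill wedges — a whole-image rotation by a non-right angle.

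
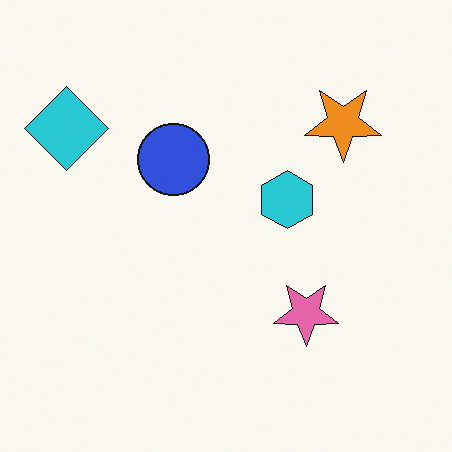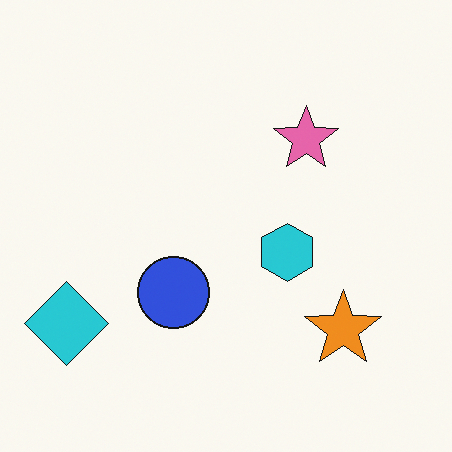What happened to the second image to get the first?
This is the original image flipped vertically (top ↔ bottom).

The orange star is in the bottom-right of the second image and the top-right of the first — shapes on opposite sides of the horizontal midline have swapped in a mirror flip.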